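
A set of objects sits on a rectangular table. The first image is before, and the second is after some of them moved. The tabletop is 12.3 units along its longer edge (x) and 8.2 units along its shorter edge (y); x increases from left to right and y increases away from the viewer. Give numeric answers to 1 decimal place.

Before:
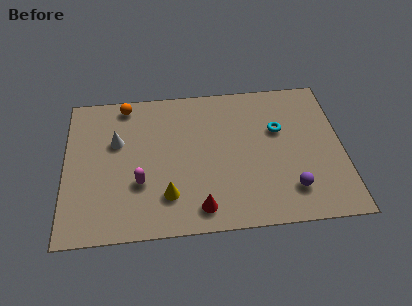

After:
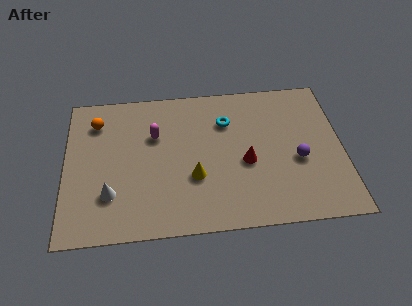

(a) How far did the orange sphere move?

1.6

The orange sphere was near (2.7, 7.3) before and (1.4, 6.4) after, so it travelled √(1.3² + 0.9²) ≈ 1.6 units.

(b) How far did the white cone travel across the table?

2.9

From (2.3, 5.2) to (2.0, 2.3), the white cone covered √(0.3² + 2.9²) ≈ 2.9 units.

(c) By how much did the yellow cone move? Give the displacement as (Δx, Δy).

(1.2, 0.9)

The yellow cone started near (4.5, 2.0) and ended near (5.7, 2.9).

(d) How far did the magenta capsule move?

2.7

The magenta capsule moved from about (3.3, 2.8) to (4.0, 5.4), a distance of √(0.7² + 2.6²) ≈ 2.7.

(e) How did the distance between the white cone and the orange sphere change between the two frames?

+2.0

The distance was about 2.1 in the first image and 4.1 in the second, so they moved 2.0 units further apart.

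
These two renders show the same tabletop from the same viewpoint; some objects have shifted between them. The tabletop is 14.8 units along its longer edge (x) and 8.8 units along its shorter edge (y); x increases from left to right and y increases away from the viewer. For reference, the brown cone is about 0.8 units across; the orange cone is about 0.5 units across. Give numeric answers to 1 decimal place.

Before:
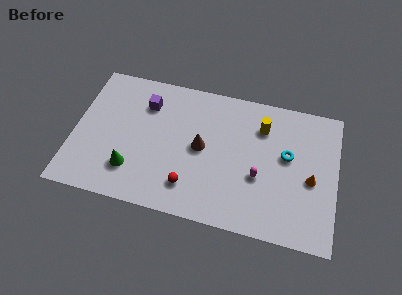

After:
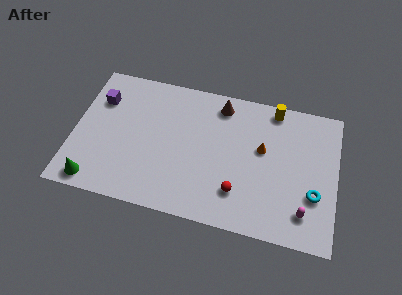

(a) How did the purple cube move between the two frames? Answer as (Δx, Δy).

(-2.6, -0.3)

From the two frames, the purple cube sits at roughly (3.9, 6.6) before and (1.3, 6.3) after.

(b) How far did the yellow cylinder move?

1.4

The yellow cylinder moved from about (10.5, 6.6) to (11.1, 7.9), a distance of √(0.6² + 1.3²) ≈ 1.4.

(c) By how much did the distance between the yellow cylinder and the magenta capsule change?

+3.2

Before: roughly 3.2 units apart; after: 6.4. That's 3.2 units further apart.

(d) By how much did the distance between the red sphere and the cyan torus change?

-1.9

The distance was about 6.2 in the first image and 4.3 in the second, so they moved 1.9 units closer together.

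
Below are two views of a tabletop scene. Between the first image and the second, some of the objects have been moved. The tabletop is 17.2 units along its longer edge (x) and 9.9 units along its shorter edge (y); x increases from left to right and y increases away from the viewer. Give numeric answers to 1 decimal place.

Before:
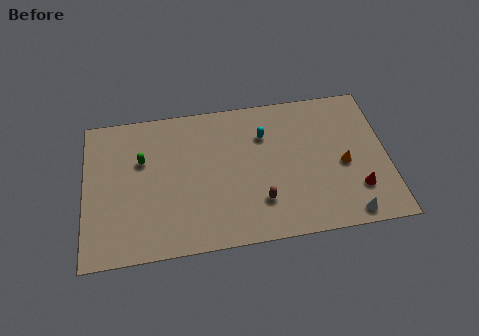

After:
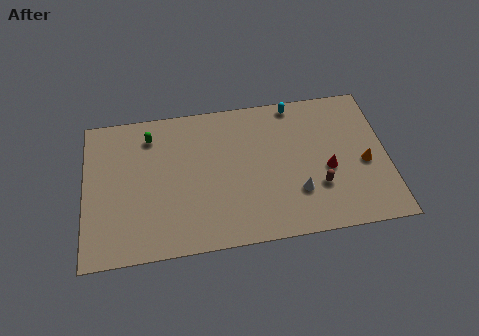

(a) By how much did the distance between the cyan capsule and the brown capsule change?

+1.5

They were about 4.5 units apart before and 6.0 after — 1.5 units further apart.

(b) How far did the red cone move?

2.3

The red cone moved from about (15.4, 2.6) to (13.8, 4.2), a distance of √(1.6² + 1.6²) ≈ 2.3.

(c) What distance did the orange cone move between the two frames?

1.2

The orange cone moved from about (14.7, 4.4) to (15.9, 4.3), a distance of √(1.2² + 0.1²) ≈ 1.2.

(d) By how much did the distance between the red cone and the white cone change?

+0.5

They were about 1.7 units apart before and 2.2 after — 0.5 units further apart.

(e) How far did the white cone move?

3.4

From (14.8, 1.0) to (12.0, 2.9), the white cone covered √(2.8² + 1.9²) ≈ 3.4 units.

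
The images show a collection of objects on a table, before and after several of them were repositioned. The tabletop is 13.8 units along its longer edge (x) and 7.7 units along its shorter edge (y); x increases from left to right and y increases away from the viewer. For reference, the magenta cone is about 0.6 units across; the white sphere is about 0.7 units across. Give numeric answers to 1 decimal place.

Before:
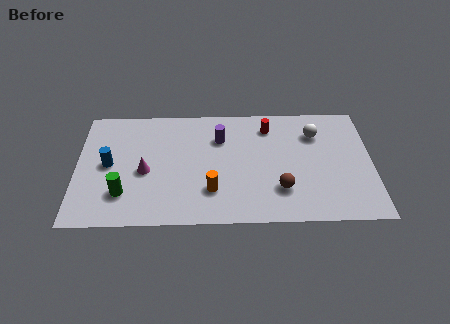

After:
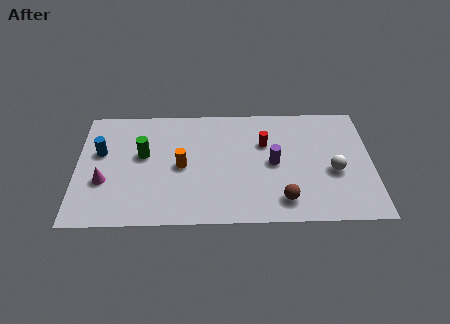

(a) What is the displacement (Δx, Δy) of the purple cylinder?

(2.5, -1.7)

From the two frames, the purple cylinder sits at roughly (6.7, 5.5) before and (9.2, 3.8) after.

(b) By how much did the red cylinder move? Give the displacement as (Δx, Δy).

(-0.2, -1.1)

The red cylinder was at about (9.0, 6.2) and moved to about (8.8, 5.1).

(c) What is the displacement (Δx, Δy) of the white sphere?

(0.8, -2.5)

From the two frames, the white sphere sits at roughly (11.2, 5.7) before and (12.0, 3.2) after.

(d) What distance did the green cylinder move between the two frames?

2.7

The green cylinder moved from about (2.2, 2.0) to (3.1, 4.5), a distance of √(0.9² + 2.5²) ≈ 2.7.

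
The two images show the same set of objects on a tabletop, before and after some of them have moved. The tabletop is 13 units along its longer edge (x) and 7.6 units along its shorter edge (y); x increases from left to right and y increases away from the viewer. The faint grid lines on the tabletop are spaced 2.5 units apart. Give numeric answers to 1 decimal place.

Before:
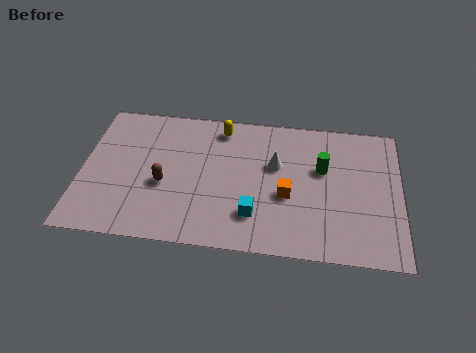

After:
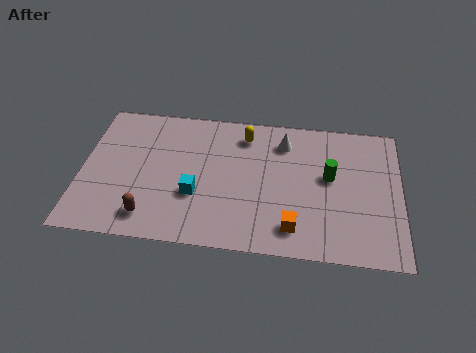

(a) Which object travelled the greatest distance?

the cyan cube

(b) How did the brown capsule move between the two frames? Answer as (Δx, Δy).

(-0.5, -1.8)

From the two frames, the brown capsule sits at roughly (3.4, 3.1) before and (2.9, 1.3) after.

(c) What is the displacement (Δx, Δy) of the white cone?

(0.3, 1.3)

The white cone was at about (7.9, 4.7) and moved to about (8.2, 6.0).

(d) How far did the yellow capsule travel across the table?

1.0

The yellow capsule was near (5.6, 6.5) before and (6.6, 6.2) after, so it travelled √(1.0² + 0.3²) ≈ 1.0 units.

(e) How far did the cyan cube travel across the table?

2.5

The cyan cube moved from about (7.1, 1.9) to (4.7, 2.7), a distance of √(2.4² + 0.8²) ≈ 2.5.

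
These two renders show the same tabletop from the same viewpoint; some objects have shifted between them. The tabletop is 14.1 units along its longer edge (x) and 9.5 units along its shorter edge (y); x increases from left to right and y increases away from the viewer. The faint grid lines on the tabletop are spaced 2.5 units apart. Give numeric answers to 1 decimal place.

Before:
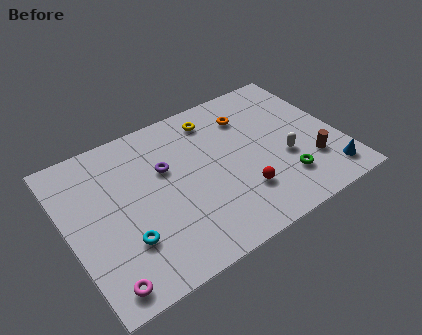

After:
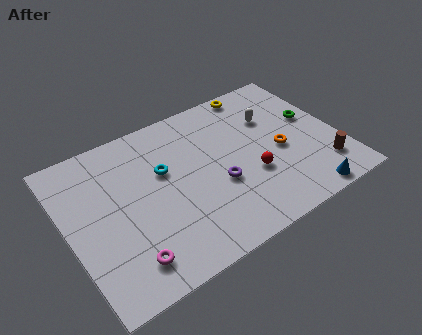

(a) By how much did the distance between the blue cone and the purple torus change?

-4.1

Before: roughly 9.0 units apart; after: 4.9. That's 4.1 units closer together.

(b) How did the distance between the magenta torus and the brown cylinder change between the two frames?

-0.8

They were about 11.2 units apart before and 10.4 after — 0.8 units closer together.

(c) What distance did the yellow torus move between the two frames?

2.6

From (8.1, 7.9) to (10.6, 8.7), the yellow torus covered √(2.5² + 0.8²) ≈ 2.6 units.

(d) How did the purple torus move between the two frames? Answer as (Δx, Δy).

(2.4, -2.3)

The purple torus started near (5.2, 6.0) and ended near (7.6, 3.7).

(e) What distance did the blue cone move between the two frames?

1.6

The blue cone moved from about (13.0, 1.5) to (11.6, 0.8), a distance of √(1.4² + 0.7²) ≈ 1.6.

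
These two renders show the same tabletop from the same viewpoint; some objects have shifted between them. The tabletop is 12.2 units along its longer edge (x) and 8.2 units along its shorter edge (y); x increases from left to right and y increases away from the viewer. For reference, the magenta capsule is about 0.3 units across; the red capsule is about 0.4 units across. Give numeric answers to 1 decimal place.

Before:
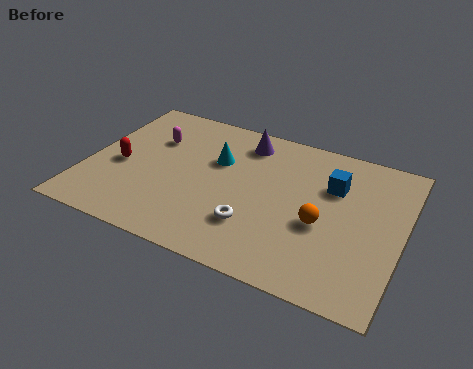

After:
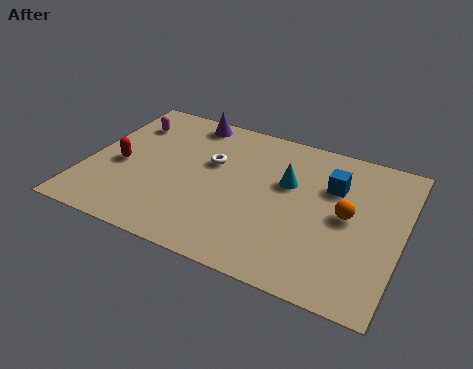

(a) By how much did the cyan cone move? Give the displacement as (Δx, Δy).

(2.8, -0.2)

The cyan cone was at about (4.9, 5.3) and moved to about (7.7, 5.1).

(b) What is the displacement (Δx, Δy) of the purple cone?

(-2.3, 0.5)

The purple cone was at about (5.8, 6.8) and moved to about (3.5, 7.3).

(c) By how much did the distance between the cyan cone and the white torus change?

-0.5

They were about 3.5 units apart before and 3.0 after — 0.5 units closer together.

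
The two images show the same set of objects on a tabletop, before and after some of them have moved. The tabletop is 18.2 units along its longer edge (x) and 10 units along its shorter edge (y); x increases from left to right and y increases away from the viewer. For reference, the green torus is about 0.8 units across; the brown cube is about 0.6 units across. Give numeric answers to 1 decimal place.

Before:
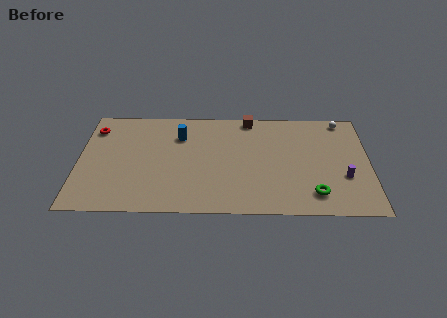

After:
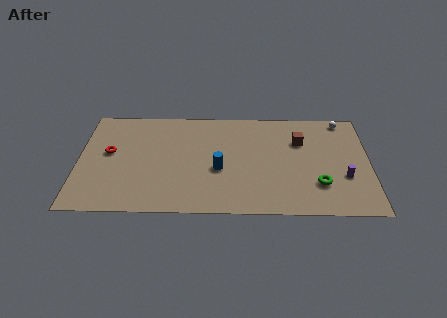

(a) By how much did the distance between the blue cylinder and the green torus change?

-3.7

Before: roughly 10.0 units apart; after: 6.3. That's 3.7 units closer together.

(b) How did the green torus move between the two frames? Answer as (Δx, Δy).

(0.3, 0.9)

The green torus started near (14.7, 1.9) and ended near (15.0, 2.8).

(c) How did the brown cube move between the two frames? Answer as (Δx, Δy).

(3.2, -2.2)

The brown cube was at about (10.7, 9.1) and moved to about (13.9, 6.9).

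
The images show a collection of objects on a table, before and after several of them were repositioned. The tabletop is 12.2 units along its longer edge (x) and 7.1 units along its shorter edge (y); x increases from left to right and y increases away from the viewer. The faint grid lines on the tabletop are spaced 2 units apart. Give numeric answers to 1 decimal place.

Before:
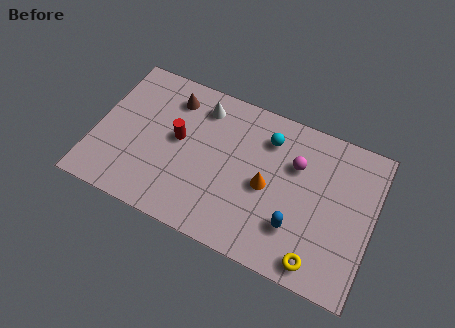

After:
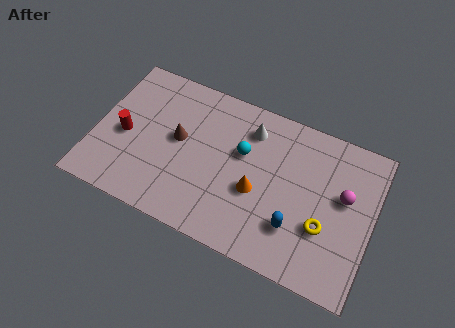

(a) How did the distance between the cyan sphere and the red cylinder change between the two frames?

+1.1

The distance was about 4.1 in the first image and 5.2 in the second, so they moved 1.1 units further apart.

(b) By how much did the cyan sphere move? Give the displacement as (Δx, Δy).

(-1.0, -1.1)

From the two frames, the cyan sphere sits at roughly (7.4, 5.5) before and (6.4, 4.4) after.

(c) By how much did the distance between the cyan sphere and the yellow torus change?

-1.1

The distance was about 5.3 in the first image and 4.2 in the second, so they moved 1.1 units closer together.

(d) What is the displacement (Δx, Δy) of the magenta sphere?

(2.2, -0.6)

The magenta sphere was at about (8.7, 4.8) and moved to about (10.9, 4.2).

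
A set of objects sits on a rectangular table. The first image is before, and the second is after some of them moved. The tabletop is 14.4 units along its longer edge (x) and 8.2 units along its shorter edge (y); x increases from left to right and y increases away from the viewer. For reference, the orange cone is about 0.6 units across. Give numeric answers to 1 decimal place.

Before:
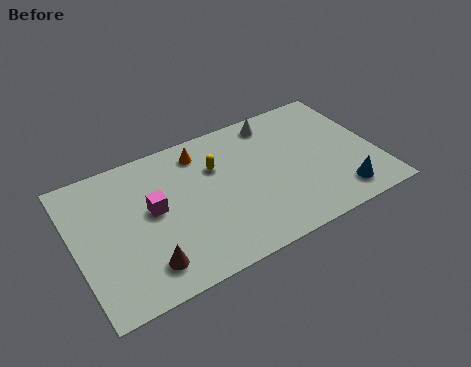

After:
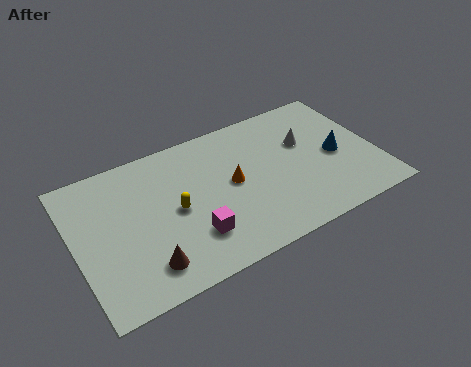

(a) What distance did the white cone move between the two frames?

2.2

The white cone was near (10.0, 7.1) before and (11.2, 5.2) after, so it travelled √(1.2² + 1.9²) ≈ 2.2 units.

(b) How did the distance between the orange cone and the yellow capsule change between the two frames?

+1.5

Before: roughly 1.3 units apart; after: 2.8. That's 1.5 units further apart.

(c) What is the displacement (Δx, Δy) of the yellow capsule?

(-2.2, -1.6)

The yellow capsule was at about (6.9, 5.6) and moved to about (4.7, 4.0).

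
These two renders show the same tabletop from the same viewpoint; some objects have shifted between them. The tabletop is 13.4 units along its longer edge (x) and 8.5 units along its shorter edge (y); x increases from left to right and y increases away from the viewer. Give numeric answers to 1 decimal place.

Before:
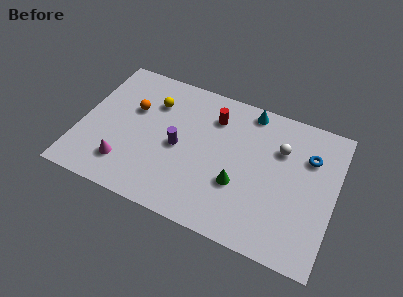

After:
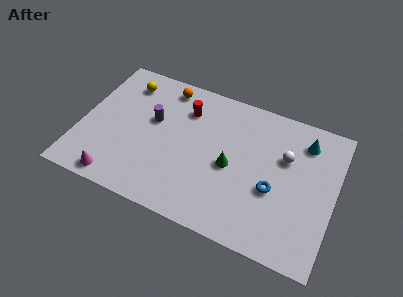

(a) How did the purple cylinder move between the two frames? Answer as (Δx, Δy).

(-1.5, 1.1)

From the two frames, the purple cylinder sits at roughly (5.2, 4.0) before and (3.7, 5.1) after.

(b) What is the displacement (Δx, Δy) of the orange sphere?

(1.5, 2.0)

The orange sphere started near (2.6, 5.4) and ended near (4.1, 7.4).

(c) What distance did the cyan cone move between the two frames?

3.1

The cyan cone moved from about (8.6, 7.6) to (11.6, 6.8), a distance of √(3.0² + 0.8²) ≈ 3.1.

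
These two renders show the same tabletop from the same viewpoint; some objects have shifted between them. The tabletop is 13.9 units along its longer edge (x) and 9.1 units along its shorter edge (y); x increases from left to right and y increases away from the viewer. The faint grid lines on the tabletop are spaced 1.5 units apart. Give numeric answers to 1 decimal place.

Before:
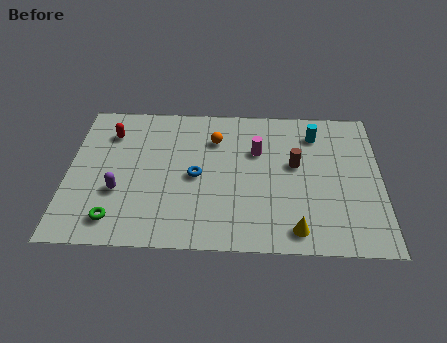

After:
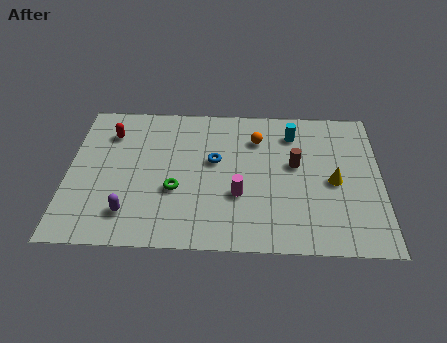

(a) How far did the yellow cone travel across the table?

3.4

From (10.1, 1.2) to (11.8, 4.2), the yellow cone covered √(1.7² + 3.0²) ≈ 3.4 units.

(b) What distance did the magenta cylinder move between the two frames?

2.9

The magenta cylinder moved from about (8.4, 6.0) to (7.6, 3.2), a distance of √(0.8² + 2.8²) ≈ 2.9.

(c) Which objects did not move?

the red capsule and the brown cylinder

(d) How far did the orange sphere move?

1.9

The orange sphere moved from about (6.5, 6.7) to (8.4, 6.8), a distance of √(1.9² + 0.1²) ≈ 1.9.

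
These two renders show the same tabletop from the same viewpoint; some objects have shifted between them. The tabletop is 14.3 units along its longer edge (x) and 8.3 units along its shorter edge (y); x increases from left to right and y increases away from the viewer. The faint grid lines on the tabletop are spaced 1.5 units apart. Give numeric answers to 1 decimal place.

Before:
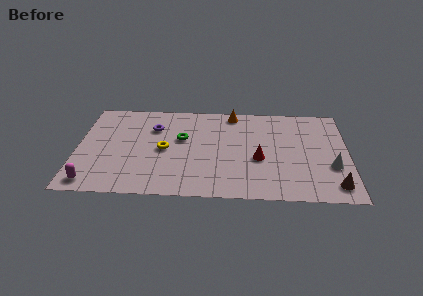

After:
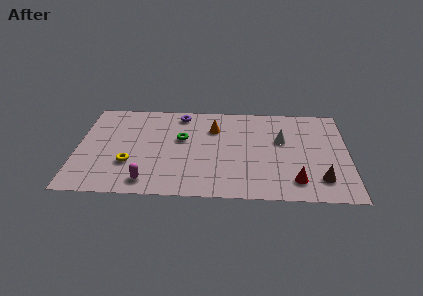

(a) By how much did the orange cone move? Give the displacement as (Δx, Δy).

(-1.0, -1.4)

From the two frames, the orange cone sits at roughly (8.2, 7.4) before and (7.2, 6.0) after.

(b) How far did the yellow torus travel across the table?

2.2

The yellow torus was near (4.6, 4.0) before and (2.8, 2.7) after, so it travelled √(1.8² + 1.3²) ≈ 2.2 units.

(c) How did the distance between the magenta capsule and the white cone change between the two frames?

-4.6

They were about 12.6 units apart before and 8.0 after — 4.6 units closer together.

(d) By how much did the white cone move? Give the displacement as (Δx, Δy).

(-2.6, 2.2)

From the two frames, the white cone sits at roughly (13.4, 2.9) before and (10.8, 5.1) after.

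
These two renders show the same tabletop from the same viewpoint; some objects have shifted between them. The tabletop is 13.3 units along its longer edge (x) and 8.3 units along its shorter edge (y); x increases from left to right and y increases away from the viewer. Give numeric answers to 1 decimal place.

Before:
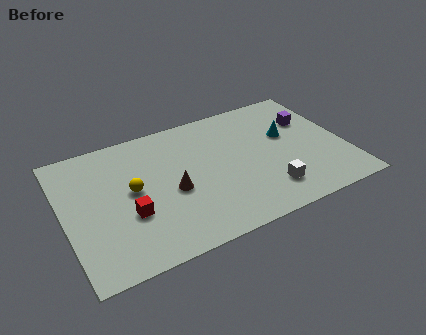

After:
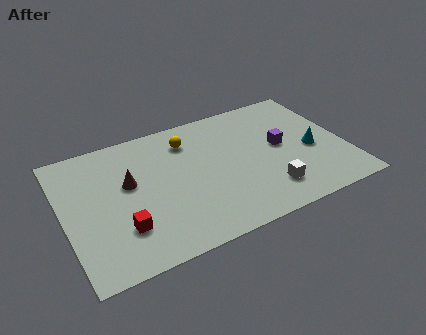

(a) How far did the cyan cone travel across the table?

1.7

From (10.7, 5.0) to (11.7, 3.6), the cyan cone covered √(1.0² + 1.4²) ≈ 1.7 units.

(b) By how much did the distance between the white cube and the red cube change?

+0.3

Before: roughly 6.5 units apart; after: 6.8. That's 0.3 units further apart.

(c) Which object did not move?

the white cube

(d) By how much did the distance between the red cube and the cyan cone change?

+1.2

The distance was about 8.1 in the first image and 9.3 in the second, so they moved 1.2 units further apart.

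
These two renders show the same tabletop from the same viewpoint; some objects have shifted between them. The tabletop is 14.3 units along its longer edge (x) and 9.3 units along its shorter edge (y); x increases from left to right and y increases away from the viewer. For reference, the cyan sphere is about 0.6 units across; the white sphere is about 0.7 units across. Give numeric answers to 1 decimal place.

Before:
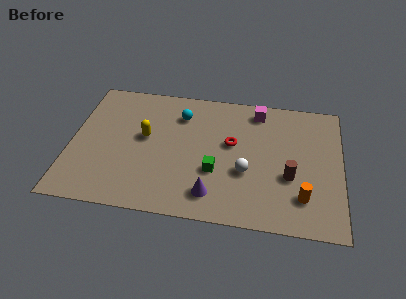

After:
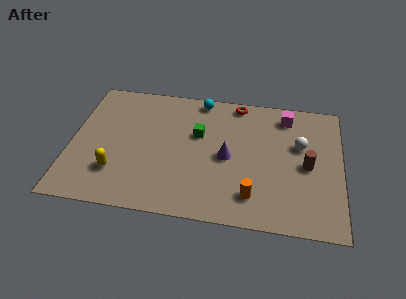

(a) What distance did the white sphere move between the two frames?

3.6

The white sphere moved from about (9.3, 3.5) to (12.1, 5.8), a distance of √(2.8² + 2.3²) ≈ 3.6.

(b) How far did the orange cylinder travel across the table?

2.6

The orange cylinder was near (12.3, 2.2) before and (9.7, 1.9) after, so it travelled √(2.6² + 0.3²) ≈ 2.6 units.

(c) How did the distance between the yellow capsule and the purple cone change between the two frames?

+1.0

They were about 5.1 units apart before and 6.1 after — 1.0 units further apart.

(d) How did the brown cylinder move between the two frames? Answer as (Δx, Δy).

(0.9, 0.9)

The brown cylinder started near (11.6, 3.5) and ended near (12.5, 4.4).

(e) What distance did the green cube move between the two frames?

2.7

The green cube moved from about (7.7, 3.3) to (6.7, 5.8), a distance of √(1.0² + 2.5²) ≈ 2.7.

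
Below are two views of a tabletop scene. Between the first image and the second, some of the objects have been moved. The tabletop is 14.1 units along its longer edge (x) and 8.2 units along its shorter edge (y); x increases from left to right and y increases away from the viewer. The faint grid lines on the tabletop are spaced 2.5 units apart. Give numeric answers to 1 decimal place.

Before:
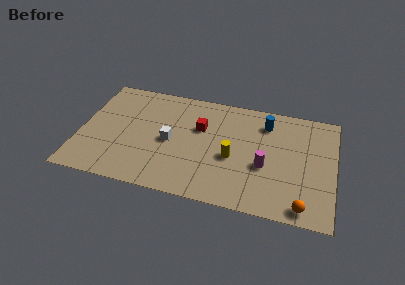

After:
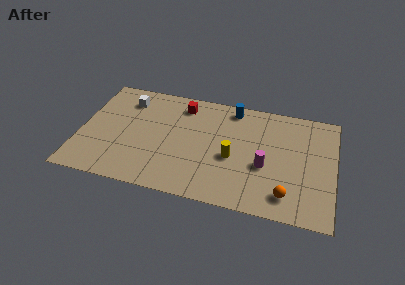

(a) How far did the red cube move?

1.9

The red cube moved from about (6.6, 5.3) to (5.5, 6.8), a distance of √(1.1² + 1.5²) ≈ 1.9.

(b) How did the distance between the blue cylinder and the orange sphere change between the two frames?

+0.5

The distance was about 6.1 in the first image and 6.6 in the second, so they moved 0.5 units further apart.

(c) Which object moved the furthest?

the white cube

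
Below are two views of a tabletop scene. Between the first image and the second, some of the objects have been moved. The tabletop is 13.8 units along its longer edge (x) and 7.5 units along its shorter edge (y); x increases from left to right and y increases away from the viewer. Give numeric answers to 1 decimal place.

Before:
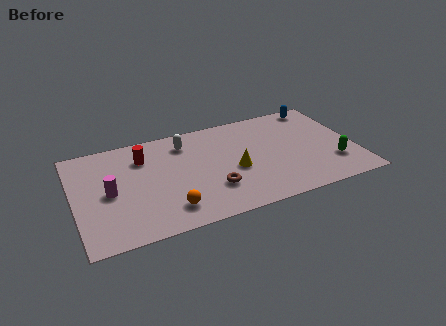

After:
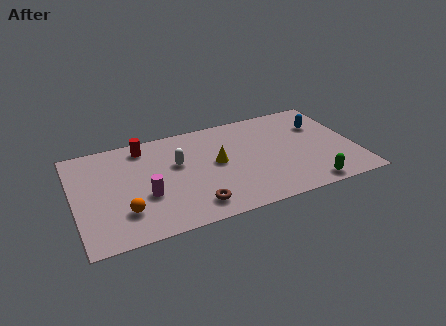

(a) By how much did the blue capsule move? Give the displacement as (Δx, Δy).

(-0.1, -1.5)

The blue capsule was at about (12.4, 6.7) and moved to about (12.3, 5.2).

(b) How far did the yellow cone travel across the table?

1.1

The yellow cone moved from about (7.8, 3.2) to (7.0, 4.0), a distance of √(0.8² + 0.8²) ≈ 1.1.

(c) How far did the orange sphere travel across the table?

2.2

The orange sphere moved from about (4.4, 1.5) to (2.3, 2.0), a distance of √(2.1² + 0.5²) ≈ 2.2.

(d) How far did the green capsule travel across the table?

1.9

The green capsule was near (12.6, 2.1) before and (11.2, 0.8) after, so it travelled √(1.4² + 1.3²) ≈ 1.9 units.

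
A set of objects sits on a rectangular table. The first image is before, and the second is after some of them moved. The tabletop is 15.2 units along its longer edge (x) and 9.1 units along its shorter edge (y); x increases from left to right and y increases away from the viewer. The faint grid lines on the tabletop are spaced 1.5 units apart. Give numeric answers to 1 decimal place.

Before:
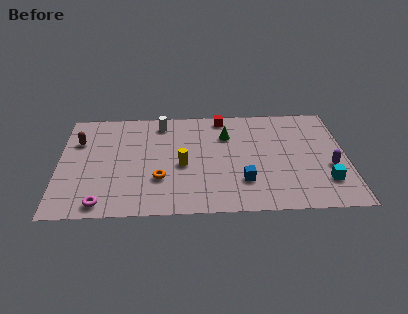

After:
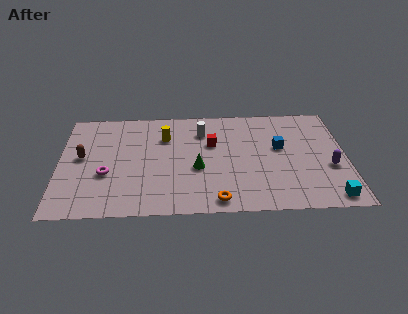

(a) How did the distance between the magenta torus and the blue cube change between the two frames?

+1.8

They were about 7.6 units apart before and 9.4 after — 1.8 units further apart.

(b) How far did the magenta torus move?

2.4

The magenta torus was near (2.3, 1.0) before and (2.5, 3.4) after, so it travelled √(0.2² + 2.4²) ≈ 2.4 units.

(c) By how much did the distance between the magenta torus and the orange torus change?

+2.7

They were about 3.6 units apart before and 6.3 after — 2.7 units further apart.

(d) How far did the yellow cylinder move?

2.7

From (6.5, 4.0) to (5.6, 6.5), the yellow cylinder covered √(0.9² + 2.5²) ≈ 2.7 units.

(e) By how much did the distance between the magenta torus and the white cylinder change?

-1.2

The distance was about 7.4 in the first image and 6.2 in the second, so they moved 1.2 units closer together.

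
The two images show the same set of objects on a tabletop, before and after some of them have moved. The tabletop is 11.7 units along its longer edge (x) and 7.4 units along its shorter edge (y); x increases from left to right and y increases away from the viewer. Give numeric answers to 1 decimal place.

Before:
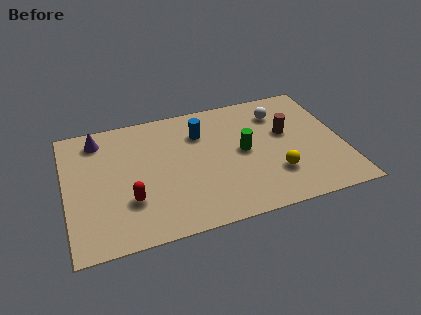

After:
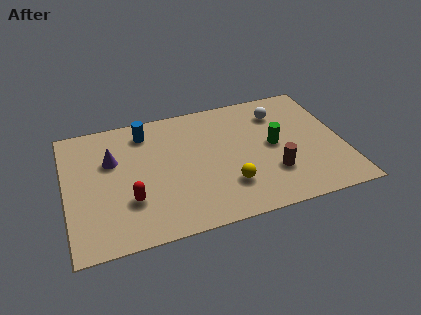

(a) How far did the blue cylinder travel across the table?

2.4

From (5.8, 5.4) to (3.5, 6.1), the blue cylinder covered √(2.3² + 0.7²) ≈ 2.4 units.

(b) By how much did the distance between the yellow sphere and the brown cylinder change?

-0.5

They were about 2.4 units apart before and 1.9 after — 0.5 units closer together.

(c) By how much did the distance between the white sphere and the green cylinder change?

-0.6

They were about 2.5 units apart before and 1.9 after — 0.6 units closer together.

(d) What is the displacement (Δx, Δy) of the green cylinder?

(1.3, 0.0)

The green cylinder was at about (7.5, 3.8) and moved to about (8.8, 3.8).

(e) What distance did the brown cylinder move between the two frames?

2.3

The brown cylinder was near (9.4, 4.4) before and (8.6, 2.2) after, so it travelled √(0.8² + 2.2²) ≈ 2.3 units.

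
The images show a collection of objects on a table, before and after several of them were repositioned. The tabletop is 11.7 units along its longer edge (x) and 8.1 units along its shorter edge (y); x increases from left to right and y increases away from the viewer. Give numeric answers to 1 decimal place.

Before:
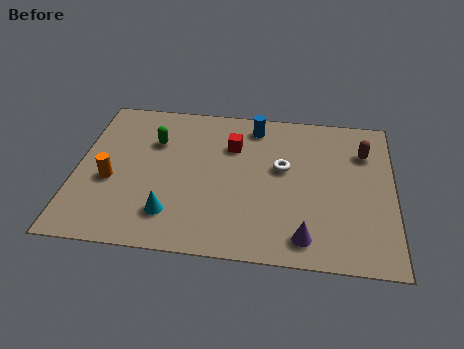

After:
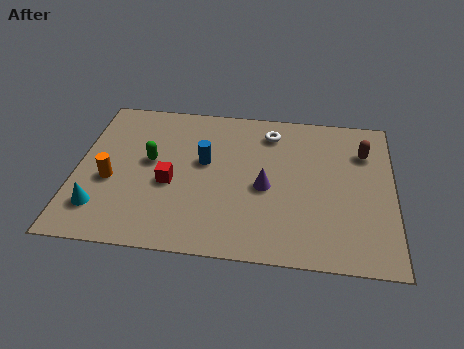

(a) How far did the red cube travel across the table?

3.2

The red cube moved from about (5.7, 5.7) to (3.5, 3.4), a distance of √(2.2² + 2.3²) ≈ 3.2.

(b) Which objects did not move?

the orange cylinder and the brown capsule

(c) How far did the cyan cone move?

2.6

The cyan cone moved from about (3.6, 1.8) to (1.0, 1.8), a distance of √(2.6² + 0.0²) ≈ 2.6.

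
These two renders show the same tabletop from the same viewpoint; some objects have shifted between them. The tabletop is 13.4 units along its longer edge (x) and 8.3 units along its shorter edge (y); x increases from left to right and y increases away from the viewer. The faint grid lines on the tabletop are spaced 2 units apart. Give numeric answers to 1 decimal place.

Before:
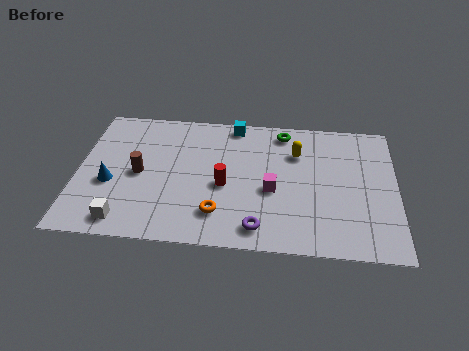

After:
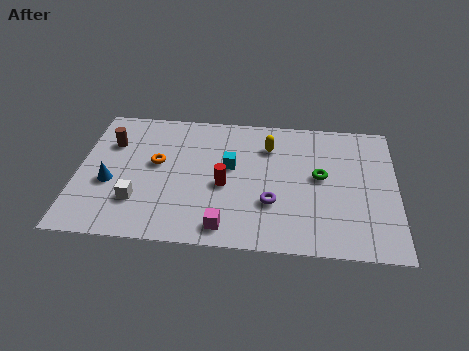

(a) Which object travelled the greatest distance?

the orange torus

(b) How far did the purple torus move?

1.6

From (7.7, 1.2) to (8.2, 2.7), the purple torus covered √(0.5² + 1.5²) ≈ 1.6 units.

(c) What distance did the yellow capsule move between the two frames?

1.2

The yellow capsule moved from about (9.2, 5.9) to (8.0, 6.2), a distance of √(1.2² + 0.3²) ≈ 1.2.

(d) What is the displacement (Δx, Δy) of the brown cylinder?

(-1.3, 1.8)

The brown cylinder started near (2.6, 4.0) and ended near (1.3, 5.8).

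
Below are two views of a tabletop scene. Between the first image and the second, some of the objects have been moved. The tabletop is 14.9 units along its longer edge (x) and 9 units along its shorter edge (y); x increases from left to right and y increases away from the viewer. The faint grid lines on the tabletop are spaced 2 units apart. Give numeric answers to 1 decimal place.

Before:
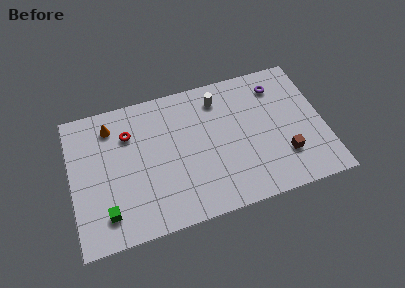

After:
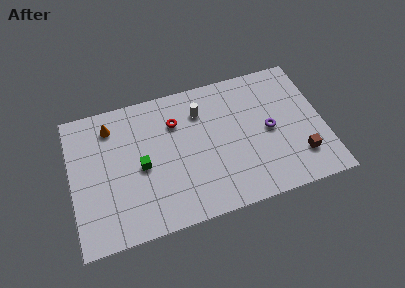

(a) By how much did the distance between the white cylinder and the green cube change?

-4.4

They were about 8.9 units apart before and 4.5 after — 4.4 units closer together.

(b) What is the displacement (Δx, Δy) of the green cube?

(2.2, 2.4)

The green cube started near (1.9, 1.8) and ended near (4.1, 4.2).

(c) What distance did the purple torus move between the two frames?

2.9

The purple torus was near (12.4, 7.2) before and (11.7, 4.4) after, so it travelled √(0.7² + 2.8²) ≈ 2.9 units.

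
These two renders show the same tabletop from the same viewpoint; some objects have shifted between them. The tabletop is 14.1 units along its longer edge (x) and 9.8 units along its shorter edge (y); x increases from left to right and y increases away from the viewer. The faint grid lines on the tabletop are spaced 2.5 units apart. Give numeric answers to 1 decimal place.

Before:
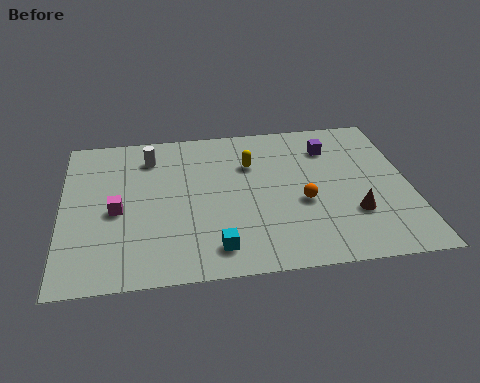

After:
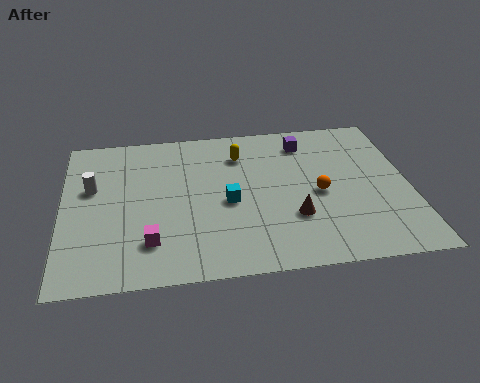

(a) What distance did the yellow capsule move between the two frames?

0.8

The yellow capsule was near (7.7, 6.8) before and (7.3, 7.5) after, so it travelled √(0.4² + 0.7²) ≈ 0.8 units.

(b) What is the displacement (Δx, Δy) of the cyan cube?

(0.6, 2.8)

The cyan cube was at about (6.1, 1.6) and moved to about (6.7, 4.4).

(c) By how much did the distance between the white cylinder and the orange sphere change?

+2.1

They were about 7.2 units apart before and 9.3 after — 2.1 units further apart.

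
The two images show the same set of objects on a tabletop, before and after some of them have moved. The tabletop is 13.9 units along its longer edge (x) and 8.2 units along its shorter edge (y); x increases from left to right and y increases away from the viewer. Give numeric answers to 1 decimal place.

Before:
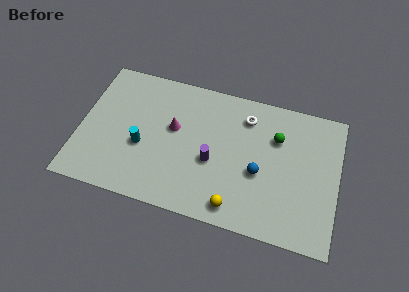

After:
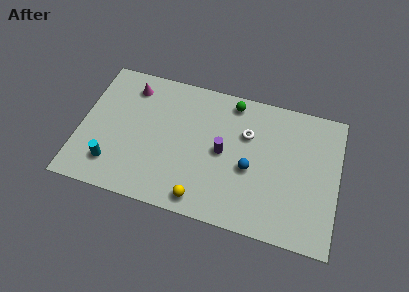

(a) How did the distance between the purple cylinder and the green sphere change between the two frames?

-0.9

Before: roughly 4.0 units apart; after: 3.1. That's 0.9 units closer together.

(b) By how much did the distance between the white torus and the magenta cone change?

+2.3

Before: roughly 4.2 units apart; after: 6.5. That's 2.3 units further apart.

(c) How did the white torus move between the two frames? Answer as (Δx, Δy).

(0.1, -1.0)

The white torus started near (8.8, 6.5) and ended near (8.9, 5.5).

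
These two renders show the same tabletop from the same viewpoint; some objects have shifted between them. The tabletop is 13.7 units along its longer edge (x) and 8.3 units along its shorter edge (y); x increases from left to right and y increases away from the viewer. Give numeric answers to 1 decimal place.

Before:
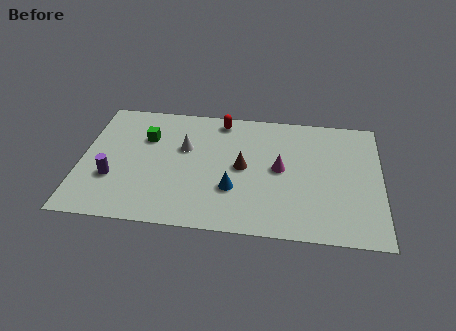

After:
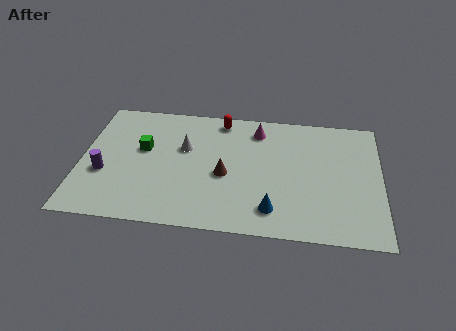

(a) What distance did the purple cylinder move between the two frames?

0.5

From (1.5, 2.8) to (1.1, 3.1), the purple cylinder covered √(0.4² + 0.3²) ≈ 0.5 units.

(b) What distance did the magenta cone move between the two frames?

2.7

The magenta cone was near (9.1, 4.3) before and (8.0, 6.8) after, so it travelled √(1.1² + 2.5²) ≈ 2.7 units.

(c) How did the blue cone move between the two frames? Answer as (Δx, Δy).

(1.8, -1.1)

From the two frames, the blue cone sits at roughly (7.0, 2.7) before and (8.8, 1.6) after.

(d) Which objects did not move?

the red capsule and the white cone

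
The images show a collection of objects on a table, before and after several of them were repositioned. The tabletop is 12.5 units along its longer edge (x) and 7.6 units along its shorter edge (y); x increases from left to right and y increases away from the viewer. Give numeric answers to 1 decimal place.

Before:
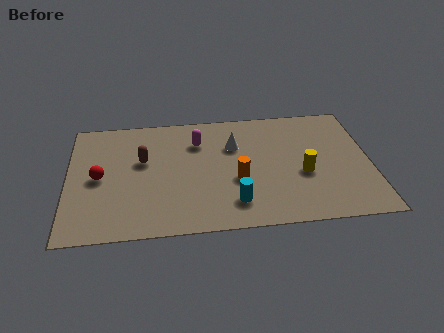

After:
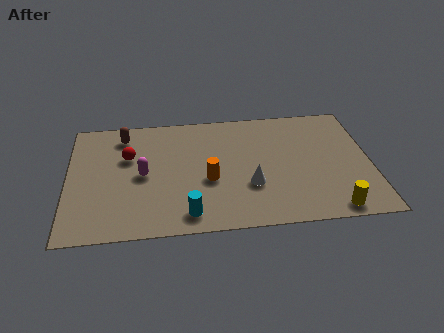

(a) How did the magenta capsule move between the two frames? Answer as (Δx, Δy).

(-2.3, -1.9)

The magenta capsule was at about (5.4, 5.6) and moved to about (3.1, 3.7).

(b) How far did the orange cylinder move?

1.2

The orange cylinder moved from about (7.0, 3.0) to (5.8, 3.1), a distance of √(1.2² + 0.1²) ≈ 1.2.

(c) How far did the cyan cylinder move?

2.0

The cyan cylinder moved from about (6.8, 1.6) to (4.9, 1.1), a distance of √(1.9² + 0.5²) ≈ 2.0.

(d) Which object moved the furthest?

the magenta capsule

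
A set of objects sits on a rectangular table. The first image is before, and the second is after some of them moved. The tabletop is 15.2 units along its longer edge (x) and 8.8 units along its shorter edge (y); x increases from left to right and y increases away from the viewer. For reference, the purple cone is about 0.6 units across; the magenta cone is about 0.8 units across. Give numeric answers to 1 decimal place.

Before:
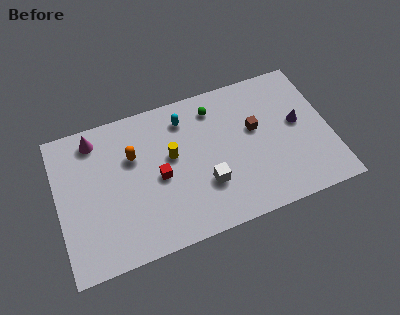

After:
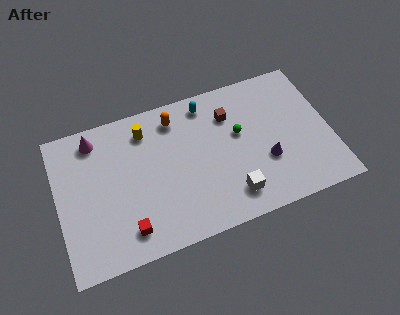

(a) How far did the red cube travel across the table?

3.2

From (5.6, 4.1) to (3.6, 1.6), the red cube covered √(2.0² + 2.5²) ≈ 3.2 units.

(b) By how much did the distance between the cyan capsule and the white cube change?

+1.6

The distance was about 4.4 in the first image and 6.0 in the second, so they moved 1.6 units further apart.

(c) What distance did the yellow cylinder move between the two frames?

2.4

The yellow cylinder was near (6.4, 5.1) before and (5.1, 7.1) after, so it travelled √(1.3² + 2.0²) ≈ 2.4 units.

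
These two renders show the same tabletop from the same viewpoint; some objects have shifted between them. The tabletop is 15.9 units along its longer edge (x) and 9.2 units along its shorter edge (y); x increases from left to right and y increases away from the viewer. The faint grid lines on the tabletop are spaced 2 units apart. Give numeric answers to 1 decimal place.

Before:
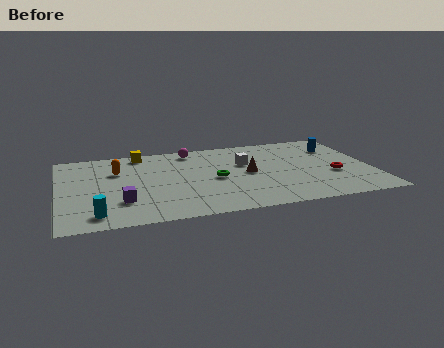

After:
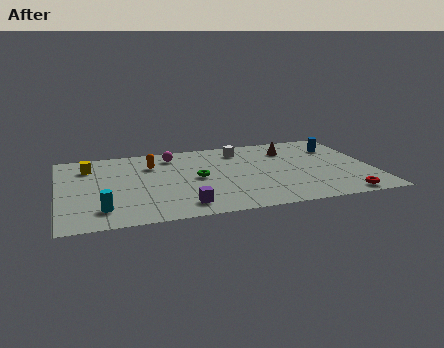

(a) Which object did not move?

the blue cylinder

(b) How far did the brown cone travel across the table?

3.3

The brown cone was near (9.6, 4.6) before and (11.9, 7.0) after, so it travelled √(2.3² + 2.4²) ≈ 3.3 units.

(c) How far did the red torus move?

2.6

The red torus moved from about (13.9, 3.5) to (14.1, 0.9), a distance of √(0.2² + 2.6²) ≈ 2.6.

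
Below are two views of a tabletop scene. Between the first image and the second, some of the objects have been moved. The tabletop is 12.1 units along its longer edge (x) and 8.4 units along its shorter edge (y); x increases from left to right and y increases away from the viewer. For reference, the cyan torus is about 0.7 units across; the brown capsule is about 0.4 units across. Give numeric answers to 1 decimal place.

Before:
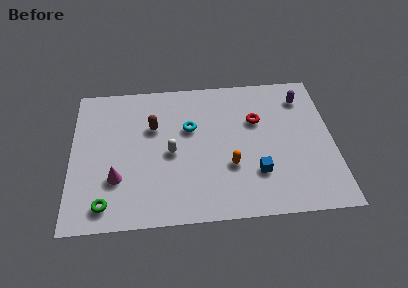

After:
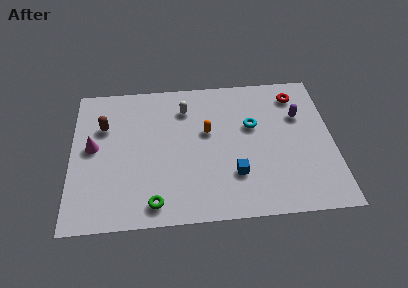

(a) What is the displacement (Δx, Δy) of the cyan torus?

(2.9, -0.1)

The cyan torus was at about (5.5, 5.3) and moved to about (8.4, 5.2).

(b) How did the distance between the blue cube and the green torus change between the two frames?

-3.1

Before: roughly 7.0 units apart; after: 3.9. That's 3.1 units closer together.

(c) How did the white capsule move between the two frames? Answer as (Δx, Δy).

(0.7, 2.6)

The white capsule was at about (4.6, 3.9) and moved to about (5.3, 6.5).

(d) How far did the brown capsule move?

2.3

The brown capsule moved from about (3.8, 5.5) to (1.5, 5.7), a distance of √(2.3² + 0.2²) ≈ 2.3.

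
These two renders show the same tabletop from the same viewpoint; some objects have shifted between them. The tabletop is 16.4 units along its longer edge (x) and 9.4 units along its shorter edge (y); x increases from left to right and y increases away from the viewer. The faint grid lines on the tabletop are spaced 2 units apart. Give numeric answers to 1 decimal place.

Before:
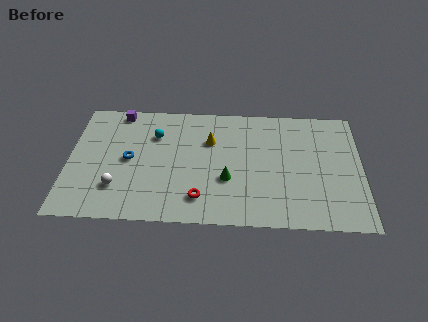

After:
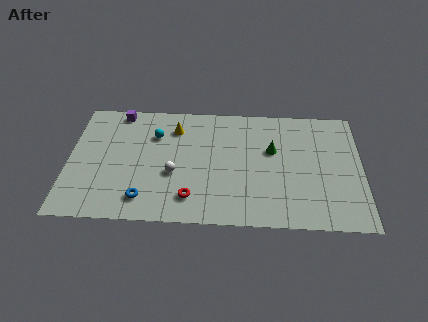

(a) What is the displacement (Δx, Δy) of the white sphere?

(3.1, 1.2)

The white sphere started near (2.8, 2.5) and ended near (5.9, 3.7).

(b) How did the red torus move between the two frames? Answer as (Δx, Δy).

(-0.5, 0.0)

From the two frames, the red torus sits at roughly (7.4, 1.9) before and (6.9, 1.9) after.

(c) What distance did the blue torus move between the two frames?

3.1

From (3.4, 4.7) to (4.3, 1.7), the blue torus covered √(0.9² + 3.0²) ≈ 3.1 units.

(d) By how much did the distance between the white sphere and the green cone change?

-0.3

The distance was about 6.2 in the first image and 5.9 in the second, so they moved 0.3 units closer together.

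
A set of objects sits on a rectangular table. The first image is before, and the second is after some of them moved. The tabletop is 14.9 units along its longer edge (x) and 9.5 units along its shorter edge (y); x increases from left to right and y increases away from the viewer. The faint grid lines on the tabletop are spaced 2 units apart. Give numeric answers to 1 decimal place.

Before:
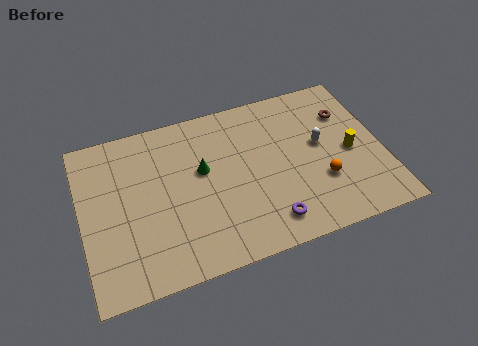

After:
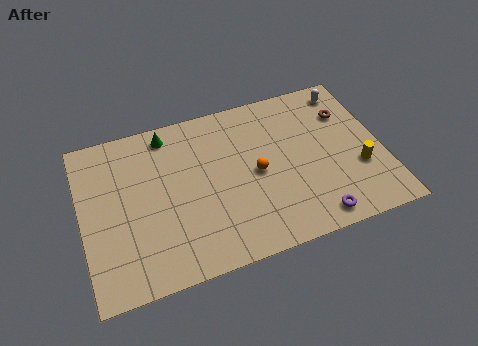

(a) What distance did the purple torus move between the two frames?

2.3

The purple torus moved from about (8.9, 1.6) to (11.1, 1.1), a distance of √(2.2² + 0.5²) ≈ 2.3.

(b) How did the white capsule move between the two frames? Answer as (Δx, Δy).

(1.7, 2.9)

From the two frames, the white capsule sits at roughly (11.9, 5.3) before and (13.6, 8.2) after.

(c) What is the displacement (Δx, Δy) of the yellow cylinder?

(0.3, -1.1)

The yellow cylinder was at about (13.3, 4.4) and moved to about (13.6, 3.3).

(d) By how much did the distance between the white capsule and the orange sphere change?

+4.0

Before: roughly 2.2 units apart; after: 6.2. That's 4.0 units further apart.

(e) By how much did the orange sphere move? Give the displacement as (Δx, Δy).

(-3.1, 1.5)

The orange sphere started near (11.7, 3.1) and ended near (8.6, 4.6).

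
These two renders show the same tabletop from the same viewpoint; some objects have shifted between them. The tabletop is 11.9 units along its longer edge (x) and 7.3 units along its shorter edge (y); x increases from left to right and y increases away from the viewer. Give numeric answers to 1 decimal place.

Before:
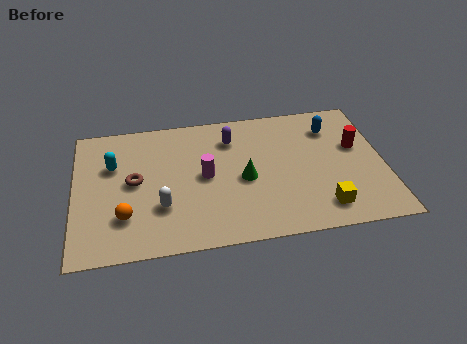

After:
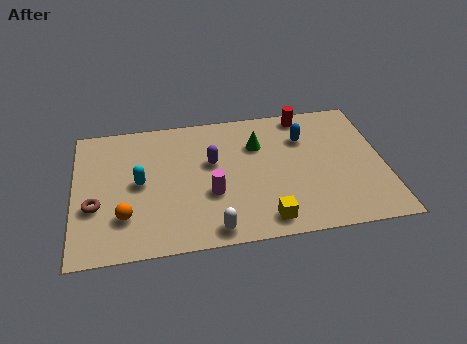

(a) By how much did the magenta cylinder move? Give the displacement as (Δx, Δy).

(0.2, -1.0)

The magenta cylinder was at about (5.0, 3.7) and moved to about (5.2, 2.7).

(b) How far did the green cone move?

1.9

The green cone moved from about (6.5, 3.3) to (7.1, 5.1), a distance of √(0.6² + 1.8²) ≈ 1.9.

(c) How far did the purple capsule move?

1.4

From (6.1, 5.6) to (5.3, 4.4), the purple capsule covered √(0.8² + 1.2²) ≈ 1.4 units.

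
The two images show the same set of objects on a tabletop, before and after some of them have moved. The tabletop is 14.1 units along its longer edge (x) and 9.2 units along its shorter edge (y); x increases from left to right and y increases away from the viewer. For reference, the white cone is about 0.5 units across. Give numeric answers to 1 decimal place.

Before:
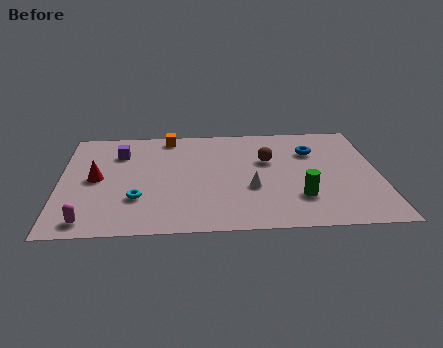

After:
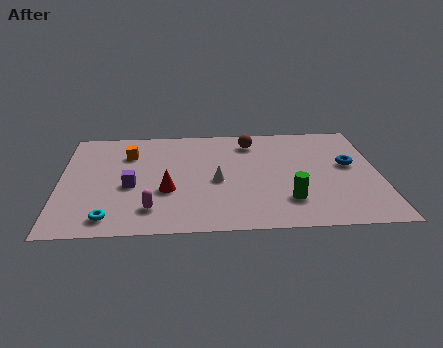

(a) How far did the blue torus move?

2.1

The blue torus moved from about (11.2, 6.5) to (12.8, 5.2), a distance of √(1.6² + 1.3²) ≈ 2.1.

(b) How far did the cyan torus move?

1.9

The cyan torus moved from about (3.4, 2.8) to (2.2, 1.3), a distance of √(1.2² + 1.5²) ≈ 1.9.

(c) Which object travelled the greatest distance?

the red cone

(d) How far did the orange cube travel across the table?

2.3

The orange cube was near (4.8, 8.2) before and (3.0, 6.7) after, so it travelled √(1.8² + 1.5²) ≈ 2.3 units.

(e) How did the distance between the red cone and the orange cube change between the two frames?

-1.1

They were about 4.8 units apart before and 3.7 after — 1.1 units closer together.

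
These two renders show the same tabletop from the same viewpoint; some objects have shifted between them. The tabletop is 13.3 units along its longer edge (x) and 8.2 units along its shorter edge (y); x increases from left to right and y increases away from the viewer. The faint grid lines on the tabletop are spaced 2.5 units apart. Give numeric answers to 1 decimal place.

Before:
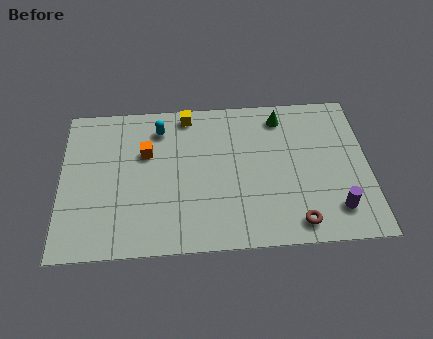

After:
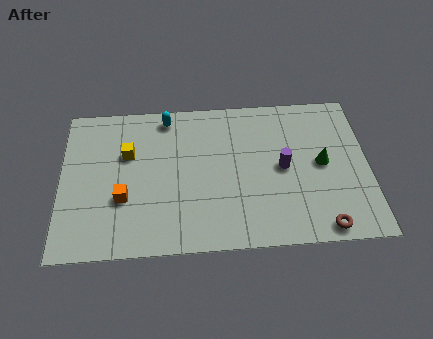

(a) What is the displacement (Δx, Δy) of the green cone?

(1.7, -2.7)

The green cone started near (9.6, 6.9) and ended near (11.3, 4.2).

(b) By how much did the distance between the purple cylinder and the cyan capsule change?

-3.1

The distance was about 9.0 in the first image and 5.9 in the second, so they moved 3.1 units closer together.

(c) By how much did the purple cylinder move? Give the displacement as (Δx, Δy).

(-2.2, 2.4)

The purple cylinder was at about (11.8, 1.7) and moved to about (9.6, 4.1).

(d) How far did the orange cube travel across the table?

2.6

The orange cube moved from about (3.7, 5.3) to (2.7, 2.9), a distance of √(1.0² + 2.4²) ≈ 2.6.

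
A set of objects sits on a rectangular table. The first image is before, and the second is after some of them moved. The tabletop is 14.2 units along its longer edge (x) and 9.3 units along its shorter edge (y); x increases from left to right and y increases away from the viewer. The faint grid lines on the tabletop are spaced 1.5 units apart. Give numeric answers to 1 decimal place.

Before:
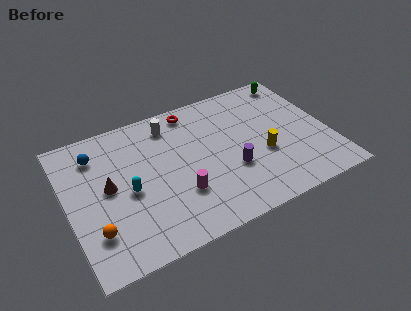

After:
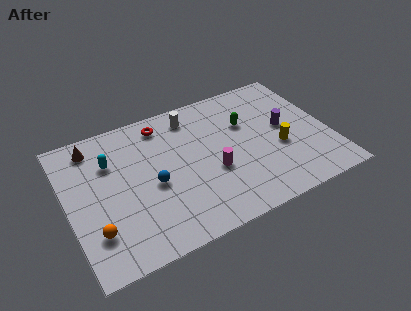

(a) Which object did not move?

the orange sphere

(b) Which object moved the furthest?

the blue sphere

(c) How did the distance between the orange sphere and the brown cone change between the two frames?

+2.8

They were about 2.7 units apart before and 5.5 after — 2.8 units further apart.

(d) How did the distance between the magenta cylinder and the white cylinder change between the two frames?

-0.6

The distance was about 4.8 in the first image and 4.2 in the second, so they moved 0.6 units closer together.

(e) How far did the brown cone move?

3.0

The brown cone was near (2.2, 4.9) before and (1.7, 7.9) after, so it travelled √(0.5² + 3.0²) ≈ 3.0 units.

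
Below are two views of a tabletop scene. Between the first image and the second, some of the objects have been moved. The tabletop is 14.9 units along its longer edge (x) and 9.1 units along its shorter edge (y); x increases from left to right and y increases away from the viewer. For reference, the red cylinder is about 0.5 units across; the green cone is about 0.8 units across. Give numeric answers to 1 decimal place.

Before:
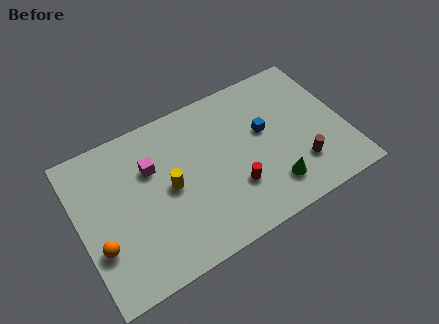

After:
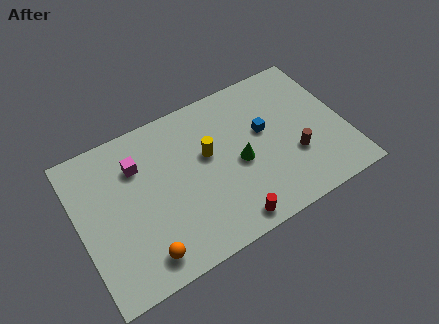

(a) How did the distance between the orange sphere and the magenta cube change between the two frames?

+0.7

The distance was about 4.5 in the first image and 5.2 in the second, so they moved 0.7 units further apart.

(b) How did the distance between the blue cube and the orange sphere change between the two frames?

-1.5

Before: roughly 9.9 units apart; after: 8.4. That's 1.5 units closer together.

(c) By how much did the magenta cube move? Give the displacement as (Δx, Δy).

(-0.7, 0.5)

The magenta cube started near (4.2, 6.1) and ended near (3.5, 6.6).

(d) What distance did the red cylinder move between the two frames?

1.9

The red cylinder moved from about (8.4, 2.8) to (7.8, 1.0), a distance of √(0.6² + 1.8²) ≈ 1.9.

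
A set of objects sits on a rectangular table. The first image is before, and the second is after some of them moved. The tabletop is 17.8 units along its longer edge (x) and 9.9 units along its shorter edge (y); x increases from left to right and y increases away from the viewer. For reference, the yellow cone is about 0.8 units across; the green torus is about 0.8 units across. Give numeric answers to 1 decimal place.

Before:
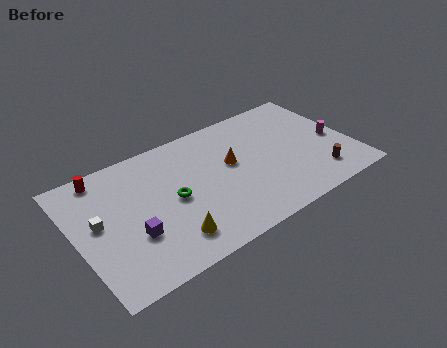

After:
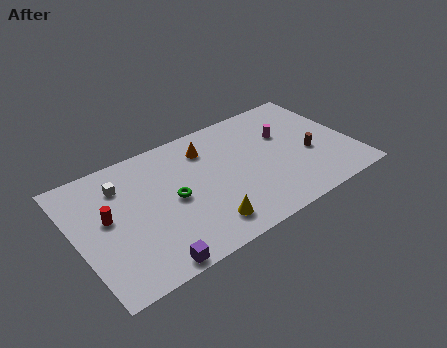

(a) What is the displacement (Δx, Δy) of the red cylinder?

(-0.2, -3.3)

From the two frames, the red cylinder sits at roughly (2.2, 8.8) before and (2.0, 5.5) after.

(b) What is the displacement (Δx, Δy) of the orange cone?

(-1.3, 2.0)

The orange cone started near (10.1, 5.7) and ended near (8.8, 7.7).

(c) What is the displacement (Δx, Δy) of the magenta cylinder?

(-3.0, 1.9)

The magenta cylinder was at about (16.8, 4.5) and moved to about (13.8, 6.4).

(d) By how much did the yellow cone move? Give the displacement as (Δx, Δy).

(2.2, -0.2)

The yellow cone was at about (5.4, 2.0) and moved to about (7.6, 1.8).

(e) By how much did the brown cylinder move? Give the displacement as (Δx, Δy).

(-0.2, 2.0)

The brown cylinder started near (15.2, 2.0) and ended near (15.0, 4.0).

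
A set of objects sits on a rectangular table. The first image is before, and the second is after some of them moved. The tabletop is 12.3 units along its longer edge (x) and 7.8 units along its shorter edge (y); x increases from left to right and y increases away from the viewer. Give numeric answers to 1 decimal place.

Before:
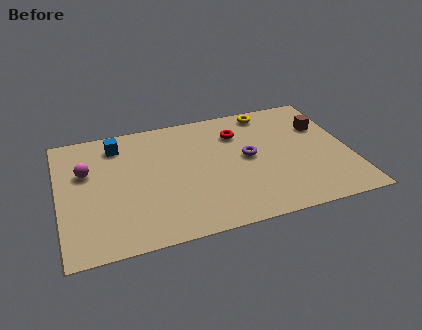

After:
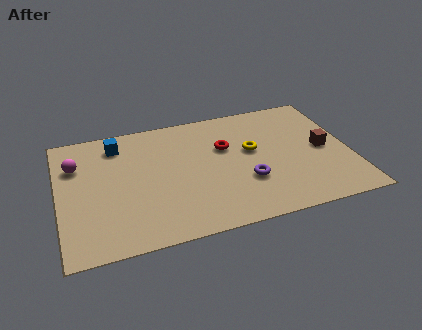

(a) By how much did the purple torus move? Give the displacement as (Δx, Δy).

(-0.2, -1.5)

From the two frames, the purple torus sits at roughly (8.0, 4.1) before and (7.8, 2.6) after.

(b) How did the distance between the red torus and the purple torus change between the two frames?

+0.8

Before: roughly 1.7 units apart; after: 2.5. That's 0.8 units further apart.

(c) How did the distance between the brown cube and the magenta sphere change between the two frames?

+0.4

Before: roughly 10.1 units apart; after: 10.5. That's 0.4 units further apart.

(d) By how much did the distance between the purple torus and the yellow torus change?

-1.1

Before: roughly 3.0 units apart; after: 1.9. That's 1.1 units closer together.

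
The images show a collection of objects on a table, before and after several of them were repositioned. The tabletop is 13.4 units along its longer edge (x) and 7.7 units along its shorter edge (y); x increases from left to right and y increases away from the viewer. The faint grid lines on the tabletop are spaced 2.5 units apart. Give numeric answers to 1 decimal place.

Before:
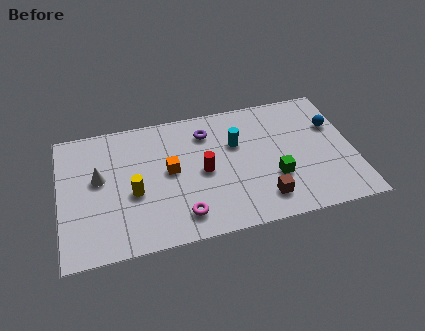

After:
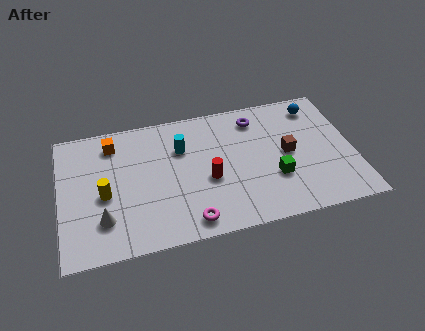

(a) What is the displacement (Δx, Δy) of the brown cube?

(1.3, 2.4)

From the two frames, the brown cube sits at roughly (9.1, 1.5) before and (10.4, 3.9) after.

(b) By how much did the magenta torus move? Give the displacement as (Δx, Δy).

(0.3, -0.4)

From the two frames, the magenta torus sits at roughly (5.4, 1.4) before and (5.7, 1.0) after.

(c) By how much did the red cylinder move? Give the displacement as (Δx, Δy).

(0.2, -0.5)

The red cylinder started near (6.5, 3.7) and ended near (6.7, 3.2).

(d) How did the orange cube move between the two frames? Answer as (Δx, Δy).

(-2.5, 2.2)

The orange cube started near (5.0, 4.1) and ended near (2.5, 6.3).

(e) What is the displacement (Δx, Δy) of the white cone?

(0.1, -2.4)

From the two frames, the white cone sits at roughly (1.8, 4.4) before and (1.9, 2.0) after.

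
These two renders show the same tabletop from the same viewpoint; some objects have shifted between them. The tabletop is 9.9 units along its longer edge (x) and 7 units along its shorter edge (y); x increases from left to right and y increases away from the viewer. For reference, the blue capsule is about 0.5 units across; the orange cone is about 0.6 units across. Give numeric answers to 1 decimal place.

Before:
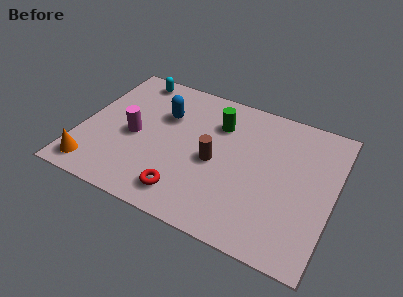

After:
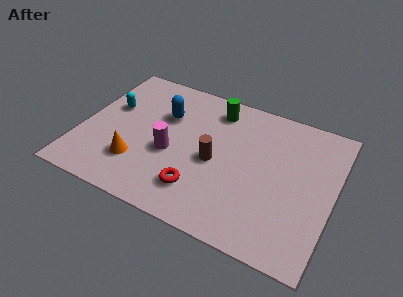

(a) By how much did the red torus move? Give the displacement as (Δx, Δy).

(0.5, 0.4)

The red torus was at about (4.4, 1.2) and moved to about (4.9, 1.6).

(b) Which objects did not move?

the brown cylinder and the blue capsule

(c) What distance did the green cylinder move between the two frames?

0.7

From (5.2, 5.1) to (5.0, 5.8), the green cylinder covered √(0.2² + 0.7²) ≈ 0.7 units.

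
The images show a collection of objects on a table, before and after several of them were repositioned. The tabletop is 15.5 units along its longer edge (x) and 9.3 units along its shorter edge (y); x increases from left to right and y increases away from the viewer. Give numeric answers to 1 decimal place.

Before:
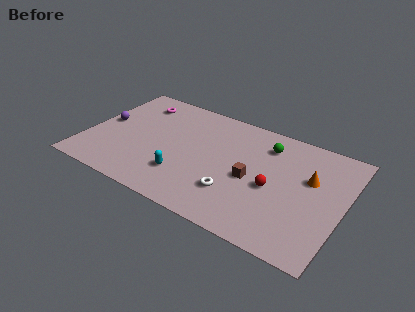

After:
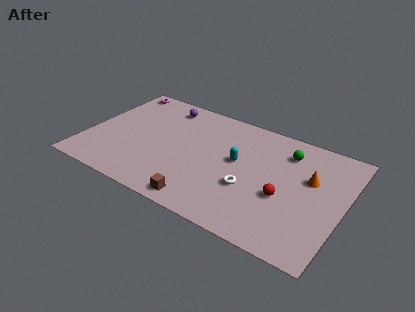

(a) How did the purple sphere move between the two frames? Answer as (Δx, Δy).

(3.2, 3.0)

The purple sphere was at about (0.9, 4.9) and moved to about (4.1, 7.9).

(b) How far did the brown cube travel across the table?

4.1

From (10.1, 4.2) to (7.6, 1.0), the brown cube covered √(2.5² + 3.2²) ≈ 4.1 units.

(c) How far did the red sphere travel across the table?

0.8

From (11.4, 4.1) to (12.1, 3.7), the red sphere covered √(0.7² + 0.4²) ≈ 0.8 units.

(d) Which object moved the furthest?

the purple sphere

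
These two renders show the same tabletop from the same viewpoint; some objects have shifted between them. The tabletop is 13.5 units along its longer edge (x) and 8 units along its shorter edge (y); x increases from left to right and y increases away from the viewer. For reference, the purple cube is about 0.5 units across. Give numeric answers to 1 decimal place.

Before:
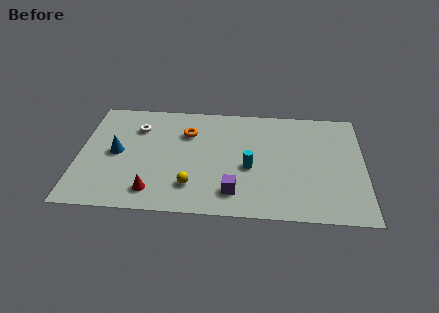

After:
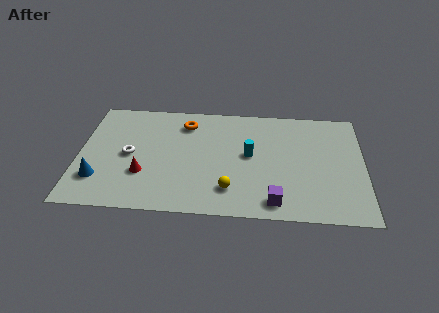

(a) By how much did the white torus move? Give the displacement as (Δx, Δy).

(-0.3, -2.0)

The white torus was at about (2.7, 5.9) and moved to about (2.4, 3.9).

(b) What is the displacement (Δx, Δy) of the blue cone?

(-0.8, -1.9)

From the two frames, the blue cone sits at roughly (1.8, 4.0) before and (1.0, 2.1) after.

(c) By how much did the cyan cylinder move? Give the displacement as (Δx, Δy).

(0.0, 0.9)

From the two frames, the cyan cylinder sits at roughly (8.1, 3.4) before and (8.1, 4.3) after.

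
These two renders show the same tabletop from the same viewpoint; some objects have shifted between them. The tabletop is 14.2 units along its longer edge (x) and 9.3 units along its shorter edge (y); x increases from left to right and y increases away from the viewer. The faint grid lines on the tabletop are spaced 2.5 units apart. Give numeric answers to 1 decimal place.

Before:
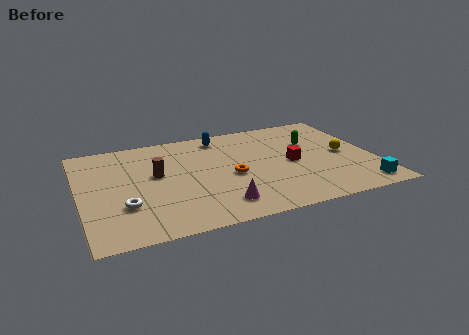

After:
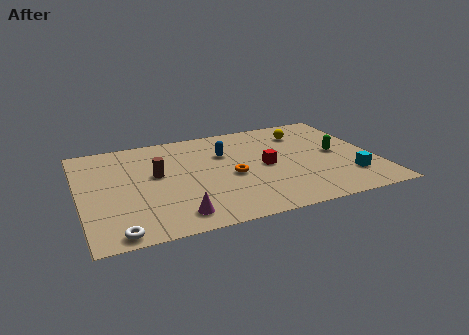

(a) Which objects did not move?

the brown cylinder and the orange torus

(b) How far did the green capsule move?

1.7

The green capsule was near (11.4, 6.1) before and (12.4, 4.7) after, so it travelled √(1.0² + 1.4²) ≈ 1.7 units.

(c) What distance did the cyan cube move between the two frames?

1.2

From (13.2, 1.2) to (12.7, 2.3), the cyan cube covered √(0.5² + 1.1²) ≈ 1.2 units.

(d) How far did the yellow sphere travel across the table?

3.2

The yellow sphere was near (12.8, 4.5) before and (11.1, 7.2) after, so it travelled √(1.7² + 2.7²) ≈ 3.2 units.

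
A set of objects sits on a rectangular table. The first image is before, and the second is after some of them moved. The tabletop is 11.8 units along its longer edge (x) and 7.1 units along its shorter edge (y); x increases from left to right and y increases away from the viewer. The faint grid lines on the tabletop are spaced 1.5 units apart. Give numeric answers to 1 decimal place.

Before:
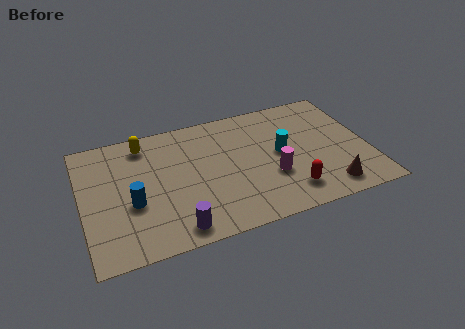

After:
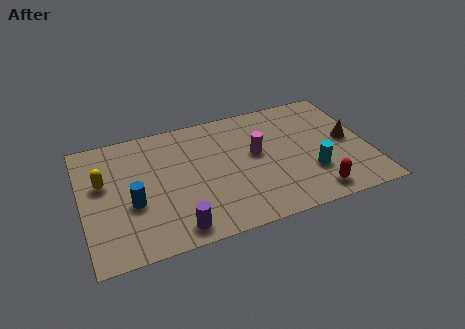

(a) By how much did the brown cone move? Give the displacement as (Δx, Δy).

(1.1, 2.5)

The brown cone started near (9.9, 1.1) and ended near (11.0, 3.6).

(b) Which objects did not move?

the blue cylinder and the purple cylinder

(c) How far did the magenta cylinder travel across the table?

1.6

From (7.7, 2.5) to (7.2, 4.0), the magenta cylinder covered √(0.5² + 1.5²) ≈ 1.6 units.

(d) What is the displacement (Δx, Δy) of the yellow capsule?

(-1.8, -1.7)

The yellow capsule started near (2.7, 6.0) and ended near (0.9, 4.3).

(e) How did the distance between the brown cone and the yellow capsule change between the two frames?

+1.4

They were about 8.7 units apart before and 10.1 after — 1.4 units further apart.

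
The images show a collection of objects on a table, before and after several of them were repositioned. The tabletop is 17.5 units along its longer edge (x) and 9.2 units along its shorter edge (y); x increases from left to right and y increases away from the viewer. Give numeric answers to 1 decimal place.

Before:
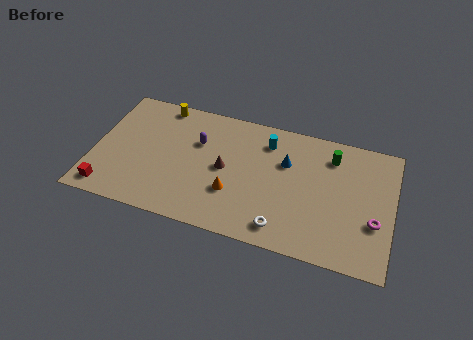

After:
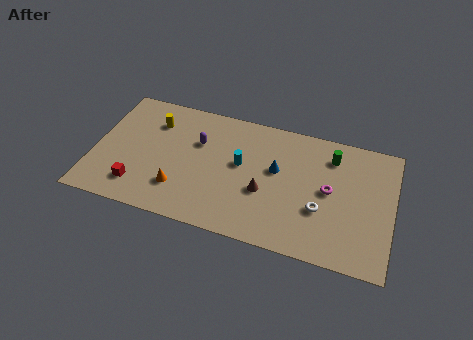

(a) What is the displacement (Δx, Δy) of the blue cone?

(-0.5, -0.7)

The blue cone started near (11.2, 6.1) and ended near (10.7, 5.4).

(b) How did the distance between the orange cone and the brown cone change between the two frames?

+3.3

They were about 1.7 units apart before and 5.0 after — 3.3 units further apart.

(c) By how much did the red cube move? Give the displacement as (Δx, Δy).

(1.7, 0.7)

From the two frames, the red cube sits at roughly (1.1, 1.2) before and (2.8, 1.9) after.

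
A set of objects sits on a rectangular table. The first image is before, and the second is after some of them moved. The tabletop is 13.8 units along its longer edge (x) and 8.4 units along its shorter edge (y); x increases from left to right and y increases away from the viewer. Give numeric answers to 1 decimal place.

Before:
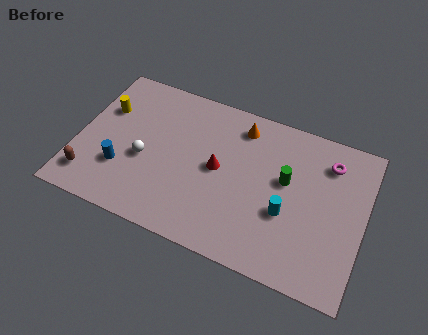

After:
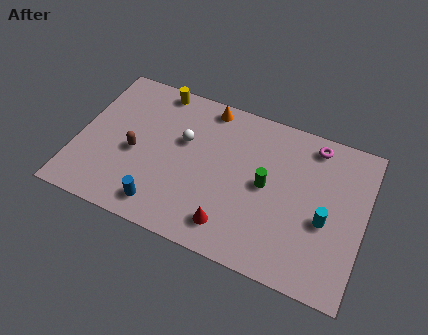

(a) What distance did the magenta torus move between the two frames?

1.1

From (11.9, 6.6) to (11.1, 7.3), the magenta torus covered √(0.8² + 0.7²) ≈ 1.1 units.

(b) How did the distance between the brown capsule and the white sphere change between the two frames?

-0.4

Before: roughly 3.1 units apart; after: 2.7. That's 0.4 units closer together.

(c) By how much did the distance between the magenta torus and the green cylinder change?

+1.1

The distance was about 2.5 in the first image and 3.6 in the second, so they moved 1.1 units further apart.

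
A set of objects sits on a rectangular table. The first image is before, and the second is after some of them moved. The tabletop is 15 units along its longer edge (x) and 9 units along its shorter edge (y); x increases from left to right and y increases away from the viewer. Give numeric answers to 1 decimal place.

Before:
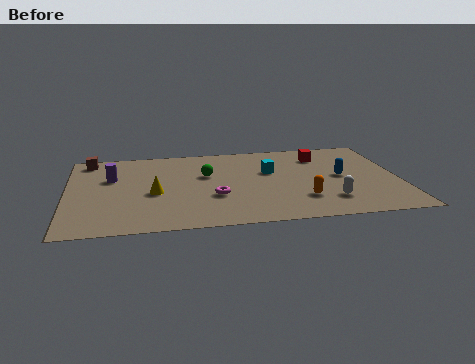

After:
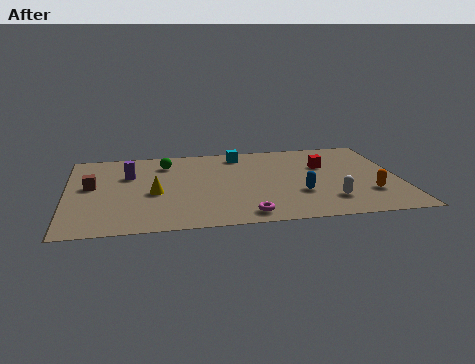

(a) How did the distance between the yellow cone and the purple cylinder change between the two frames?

-0.3

They were about 2.7 units apart before and 2.4 after — 0.3 units closer together.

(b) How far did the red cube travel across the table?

1.1

From (11.6, 7.0) to (11.7, 5.9), the red cube covered √(0.1² + 1.1²) ≈ 1.1 units.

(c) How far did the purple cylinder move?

0.8

From (2.0, 5.8) to (2.8, 6.0), the purple cylinder covered √(0.8² + 0.2²) ≈ 0.8 units.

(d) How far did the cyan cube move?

2.5

The cyan cube moved from about (9.2, 5.6) to (7.9, 7.7), a distance of √(1.3² + 2.1²) ≈ 2.5.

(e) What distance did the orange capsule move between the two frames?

3.0

The orange capsule was near (10.5, 2.4) before and (13.5, 2.6) after, so it travelled √(3.0² + 0.2²) ≈ 3.0 units.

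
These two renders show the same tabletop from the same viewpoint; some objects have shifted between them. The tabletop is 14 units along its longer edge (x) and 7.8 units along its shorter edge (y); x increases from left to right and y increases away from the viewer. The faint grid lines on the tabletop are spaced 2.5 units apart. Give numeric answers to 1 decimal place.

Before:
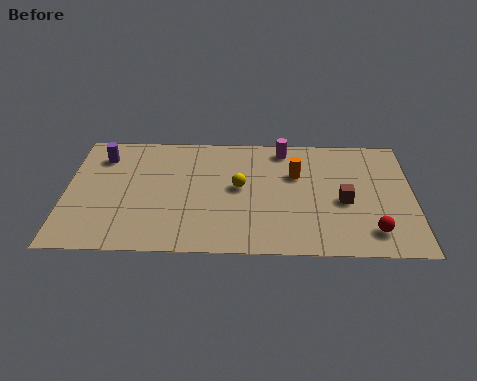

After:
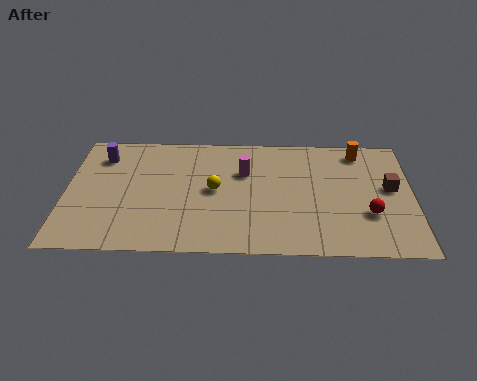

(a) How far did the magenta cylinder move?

2.3

From (8.8, 6.8) to (7.2, 5.2), the magenta cylinder covered √(1.6² + 1.6²) ≈ 2.3 units.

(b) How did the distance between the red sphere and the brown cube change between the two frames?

-0.3

Before: roughly 2.2 units apart; after: 1.9. That's 0.3 units closer together.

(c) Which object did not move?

the purple cylinder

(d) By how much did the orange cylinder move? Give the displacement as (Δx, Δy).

(2.6, 1.6)

From the two frames, the orange cylinder sits at roughly (9.3, 5.1) before and (11.9, 6.7) after.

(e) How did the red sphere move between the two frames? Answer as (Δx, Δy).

(-0.1, 1.1)

The red sphere started near (12.3, 1.5) and ended near (12.2, 2.6).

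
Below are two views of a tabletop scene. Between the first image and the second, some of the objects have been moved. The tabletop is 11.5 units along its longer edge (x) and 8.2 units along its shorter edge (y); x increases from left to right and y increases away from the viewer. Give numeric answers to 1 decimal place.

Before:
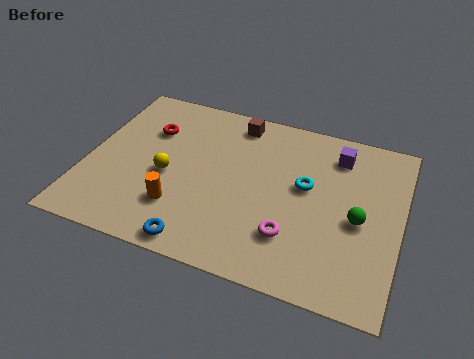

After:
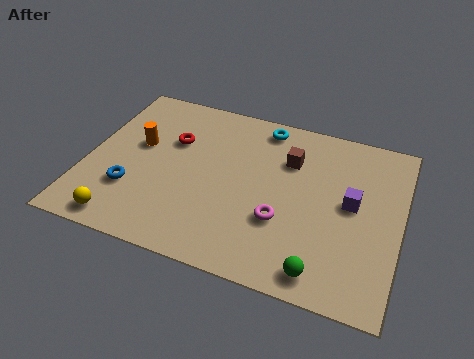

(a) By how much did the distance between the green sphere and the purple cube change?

+0.4

Before: roughly 3.1 units apart; after: 3.5. That's 0.4 units further apart.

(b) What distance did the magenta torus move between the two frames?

0.7

The magenta torus was near (7.7, 2.2) before and (7.3, 2.8) after, so it travelled √(0.4² + 0.6²) ≈ 0.7 units.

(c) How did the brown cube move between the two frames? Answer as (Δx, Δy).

(2.1, -1.3)

From the two frames, the brown cube sits at roughly (5.2, 7.1) before and (7.3, 5.8) after.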